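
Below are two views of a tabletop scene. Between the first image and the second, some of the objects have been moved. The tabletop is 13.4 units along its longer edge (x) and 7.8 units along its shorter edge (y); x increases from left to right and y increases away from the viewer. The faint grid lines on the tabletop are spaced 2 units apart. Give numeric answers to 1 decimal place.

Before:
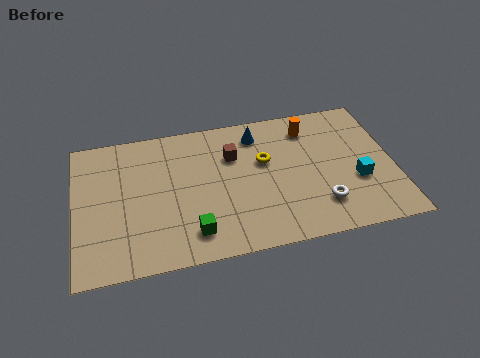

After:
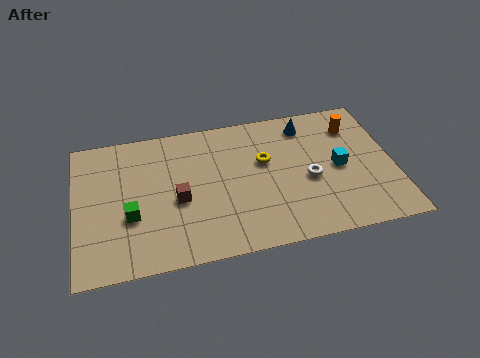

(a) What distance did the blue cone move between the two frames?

2.1

The blue cone was near (7.8, 6.4) before and (9.9, 6.5) after, so it travelled √(2.1² + 0.1²) ≈ 2.1 units.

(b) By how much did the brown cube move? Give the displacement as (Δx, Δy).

(-2.4, -2.0)

From the two frames, the brown cube sits at roughly (6.7, 5.4) before and (4.3, 3.4) after.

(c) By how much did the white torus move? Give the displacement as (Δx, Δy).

(-0.4, 1.5)

The white torus was at about (10.2, 1.9) and moved to about (9.8, 3.4).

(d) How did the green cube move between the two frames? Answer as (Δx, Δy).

(-2.5, 1.4)

The green cube started near (4.8, 1.5) and ended near (2.3, 2.9).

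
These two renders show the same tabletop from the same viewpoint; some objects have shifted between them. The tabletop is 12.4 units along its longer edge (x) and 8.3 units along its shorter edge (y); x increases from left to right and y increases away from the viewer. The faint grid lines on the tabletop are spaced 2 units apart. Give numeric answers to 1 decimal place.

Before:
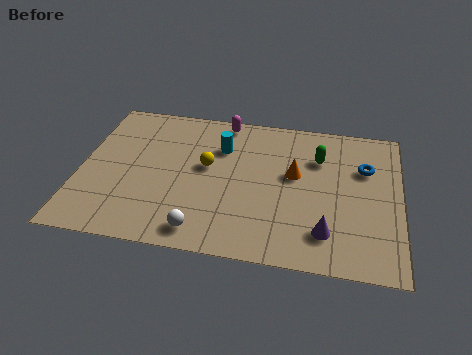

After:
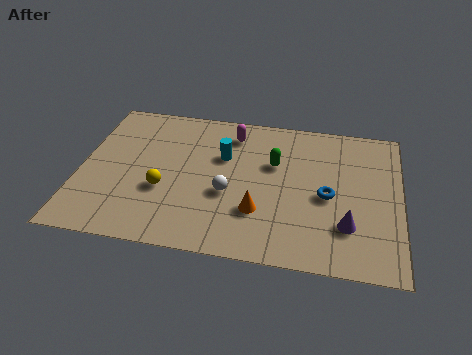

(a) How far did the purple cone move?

0.9

From (9.6, 1.8) to (10.4, 2.3), the purple cone covered √(0.8² + 0.5²) ≈ 0.9 units.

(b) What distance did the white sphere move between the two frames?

2.4

The white sphere was near (4.9, 1.1) before and (5.8, 3.3) after, so it travelled √(0.9² + 2.2²) ≈ 2.4 units.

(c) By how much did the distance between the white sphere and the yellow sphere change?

-1.1

They were about 3.6 units apart before and 2.5 after — 1.1 units closer together.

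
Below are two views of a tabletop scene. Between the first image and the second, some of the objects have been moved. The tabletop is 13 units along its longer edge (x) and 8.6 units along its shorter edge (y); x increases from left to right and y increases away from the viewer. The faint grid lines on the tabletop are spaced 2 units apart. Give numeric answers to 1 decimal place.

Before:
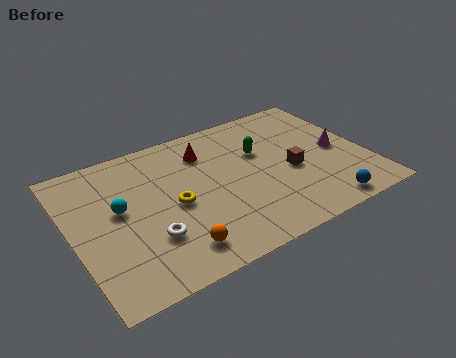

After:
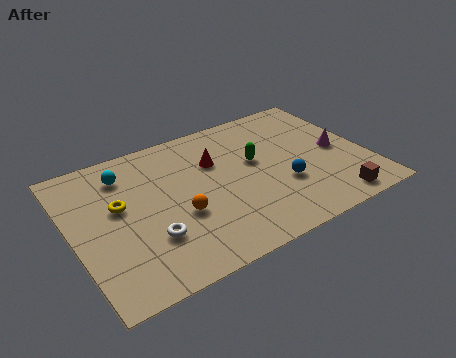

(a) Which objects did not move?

the white torus and the magenta cone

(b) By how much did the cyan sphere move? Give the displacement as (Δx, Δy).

(0.5, 2.0)

From the two frames, the cyan sphere sits at roughly (2.1, 4.8) before and (2.6, 6.8) after.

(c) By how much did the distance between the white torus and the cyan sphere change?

+1.8

The distance was about 2.4 in the first image and 4.2 in the second, so they moved 1.8 units further apart.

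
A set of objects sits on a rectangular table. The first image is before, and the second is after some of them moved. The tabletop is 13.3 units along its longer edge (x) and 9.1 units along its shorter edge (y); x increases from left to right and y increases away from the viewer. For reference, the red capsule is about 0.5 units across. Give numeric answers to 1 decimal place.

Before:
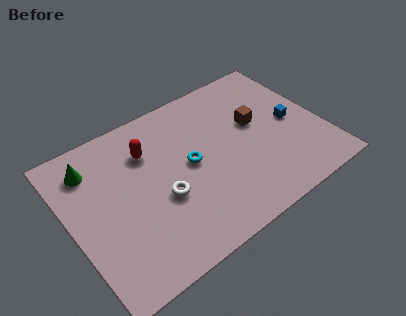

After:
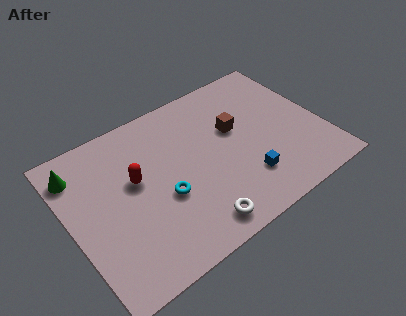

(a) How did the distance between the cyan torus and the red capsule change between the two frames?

-0.6

They were about 2.7 units apart before and 2.1 after — 0.6 units closer together.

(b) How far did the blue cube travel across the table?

3.7

The blue cube moved from about (11.8, 4.4) to (8.8, 2.3), a distance of √(3.0² + 2.1²) ≈ 3.7.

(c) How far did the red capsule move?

1.6

From (4.4, 6.6) to (3.5, 5.3), the red capsule covered √(0.9² + 1.3²) ≈ 1.6 units.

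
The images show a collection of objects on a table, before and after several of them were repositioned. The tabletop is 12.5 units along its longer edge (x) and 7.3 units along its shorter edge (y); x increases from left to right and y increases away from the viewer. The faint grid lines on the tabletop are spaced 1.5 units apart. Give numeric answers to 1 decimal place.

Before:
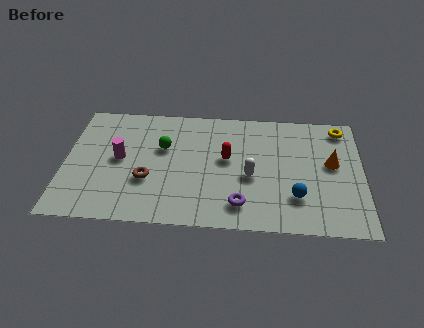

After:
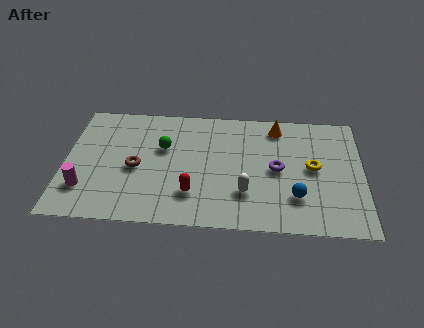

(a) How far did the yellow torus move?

2.8

From (11.6, 6.3) to (10.4, 3.8), the yellow torus covered √(1.2² + 2.5²) ≈ 2.8 units.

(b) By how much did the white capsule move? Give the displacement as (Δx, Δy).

(-0.2, -1.0)

The white capsule was at about (7.8, 3.1) and moved to about (7.6, 2.1).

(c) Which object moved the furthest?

the orange cone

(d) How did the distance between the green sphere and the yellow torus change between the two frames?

-1.3

The distance was about 7.7 in the first image and 6.4 in the second, so they moved 1.3 units closer together.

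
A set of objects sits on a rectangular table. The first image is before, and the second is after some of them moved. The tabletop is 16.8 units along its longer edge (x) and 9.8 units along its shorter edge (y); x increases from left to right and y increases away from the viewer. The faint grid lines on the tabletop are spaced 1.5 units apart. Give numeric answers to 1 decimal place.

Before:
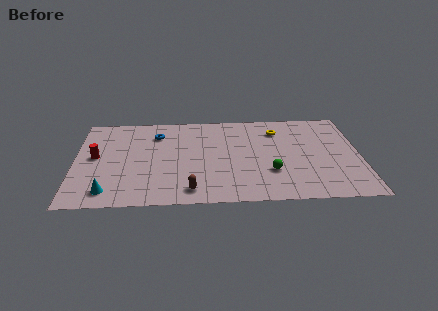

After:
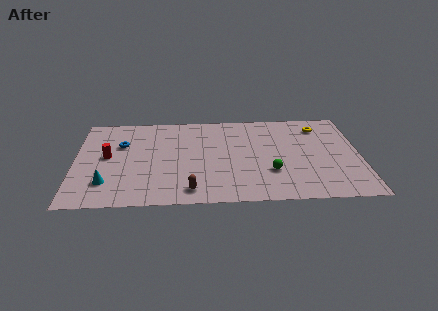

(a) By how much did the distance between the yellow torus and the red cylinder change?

+1.8

The distance was about 11.1 in the first image and 12.9 in the second, so they moved 1.8 units further apart.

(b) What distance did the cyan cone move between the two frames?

0.9

The cyan cone was near (2.0, 1.5) before and (1.9, 2.4) after, so it travelled √(0.1² + 0.9²) ≈ 0.9 units.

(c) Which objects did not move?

the green sphere and the brown capsule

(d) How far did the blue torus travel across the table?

2.3

From (4.8, 7.5) to (2.7, 6.5), the blue torus covered √(2.1² + 1.0²) ≈ 2.3 units.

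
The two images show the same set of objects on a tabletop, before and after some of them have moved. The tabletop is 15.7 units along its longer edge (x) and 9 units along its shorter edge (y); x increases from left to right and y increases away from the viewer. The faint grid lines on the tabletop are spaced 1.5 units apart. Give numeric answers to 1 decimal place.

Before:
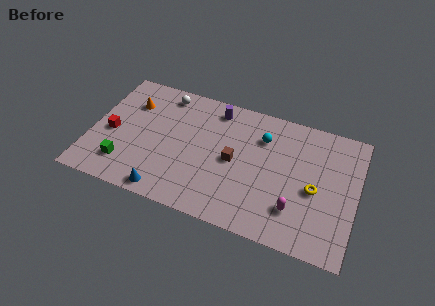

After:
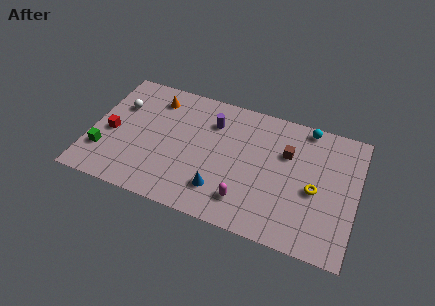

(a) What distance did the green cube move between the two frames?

1.4

From (2.2, 2.0) to (0.9, 2.5), the green cube covered √(1.3² + 0.5²) ≈ 1.4 units.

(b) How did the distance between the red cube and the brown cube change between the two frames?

+3.2

They were about 7.3 units apart before and 10.5 after — 3.2 units further apart.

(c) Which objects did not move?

the yellow torus and the red cube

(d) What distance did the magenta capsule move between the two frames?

2.9

The magenta capsule was near (12.3, 2.3) before and (9.4, 1.9) after, so it travelled √(2.9² + 0.4²) ≈ 2.9 units.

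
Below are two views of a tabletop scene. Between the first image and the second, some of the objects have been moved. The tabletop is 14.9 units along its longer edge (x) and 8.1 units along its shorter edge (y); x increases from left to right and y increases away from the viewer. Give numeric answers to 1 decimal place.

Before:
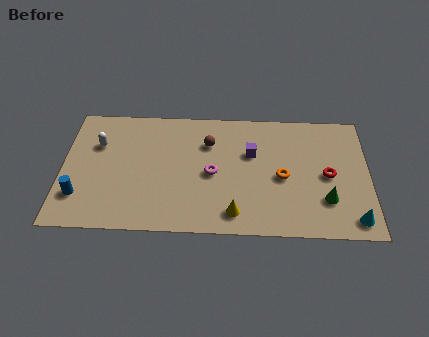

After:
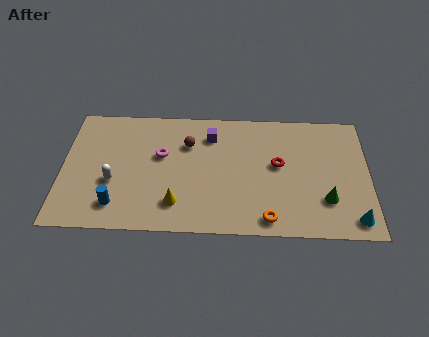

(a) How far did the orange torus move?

2.8

From (10.7, 3.7) to (10.0, 1.0), the orange torus covered √(0.7² + 2.7²) ≈ 2.8 units.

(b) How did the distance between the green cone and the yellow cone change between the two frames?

+2.7

The distance was about 4.5 in the first image and 7.2 in the second, so they moved 2.7 units further apart.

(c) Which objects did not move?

the green cone and the cyan cone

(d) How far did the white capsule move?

2.5

The white capsule was near (1.7, 5.5) before and (2.5, 3.1) after, so it travelled √(0.8² + 2.4²) ≈ 2.5 units.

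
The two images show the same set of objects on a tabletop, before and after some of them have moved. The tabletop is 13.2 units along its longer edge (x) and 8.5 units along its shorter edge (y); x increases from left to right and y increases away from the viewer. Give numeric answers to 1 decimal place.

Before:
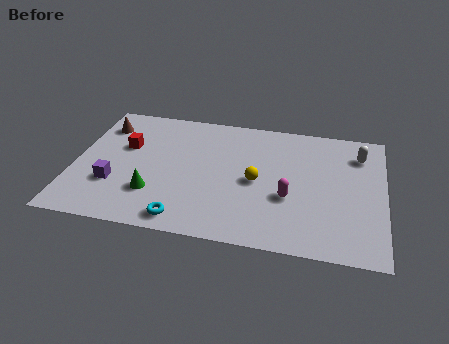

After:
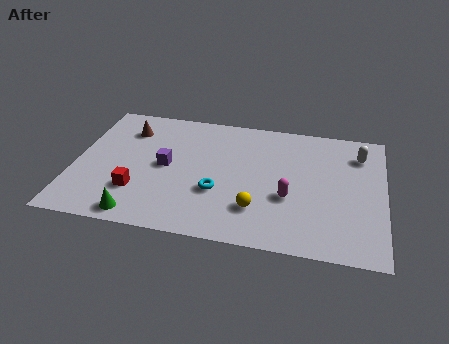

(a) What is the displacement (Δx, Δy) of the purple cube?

(2.1, 1.6)

From the two frames, the purple cube sits at roughly (1.8, 2.7) before and (3.9, 4.3) after.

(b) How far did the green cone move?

1.6

The green cone moved from about (3.5, 2.4) to (3.0, 0.9), a distance of √(0.5² + 1.5²) ≈ 1.6.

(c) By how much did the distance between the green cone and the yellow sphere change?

+0.5

They were about 4.6 units apart before and 5.1 after — 0.5 units further apart.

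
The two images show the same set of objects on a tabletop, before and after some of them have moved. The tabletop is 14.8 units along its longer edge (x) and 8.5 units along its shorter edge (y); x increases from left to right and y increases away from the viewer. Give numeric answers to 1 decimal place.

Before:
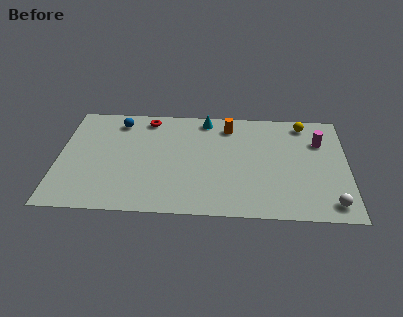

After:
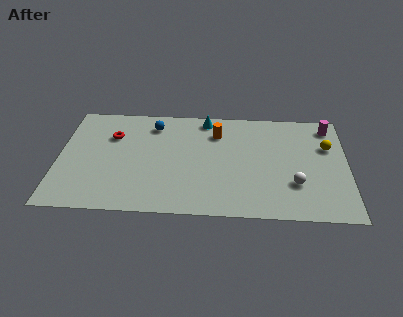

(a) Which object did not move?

the cyan cone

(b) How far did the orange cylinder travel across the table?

0.8

From (8.7, 7.0) to (8.1, 6.4), the orange cylinder covered √(0.6² + 0.6²) ≈ 0.8 units.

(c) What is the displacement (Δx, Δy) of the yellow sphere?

(1.2, -1.8)

The yellow sphere started near (12.6, 7.4) and ended near (13.8, 5.6).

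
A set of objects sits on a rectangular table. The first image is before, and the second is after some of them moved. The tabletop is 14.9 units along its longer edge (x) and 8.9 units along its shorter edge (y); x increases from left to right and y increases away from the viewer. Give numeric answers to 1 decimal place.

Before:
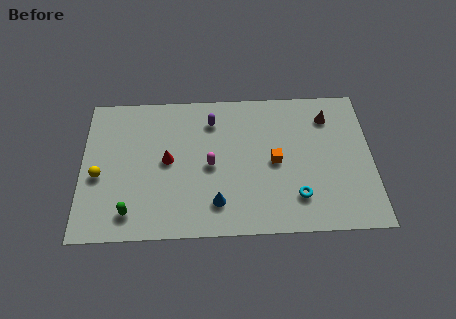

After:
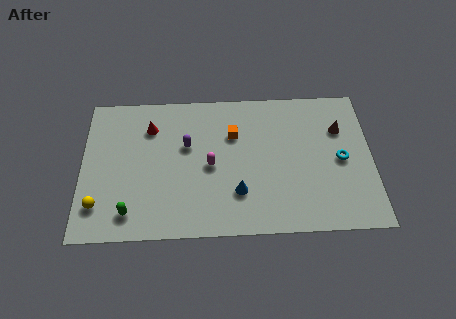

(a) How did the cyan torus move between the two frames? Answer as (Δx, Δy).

(2.3, 2.2)

From the two frames, the cyan torus sits at roughly (11.0, 2.1) before and (13.3, 4.3) after.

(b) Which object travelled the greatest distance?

the cyan torus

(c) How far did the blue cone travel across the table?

1.3

The blue cone moved from about (6.9, 1.9) to (8.0, 2.5), a distance of √(1.1² + 0.6²) ≈ 1.3.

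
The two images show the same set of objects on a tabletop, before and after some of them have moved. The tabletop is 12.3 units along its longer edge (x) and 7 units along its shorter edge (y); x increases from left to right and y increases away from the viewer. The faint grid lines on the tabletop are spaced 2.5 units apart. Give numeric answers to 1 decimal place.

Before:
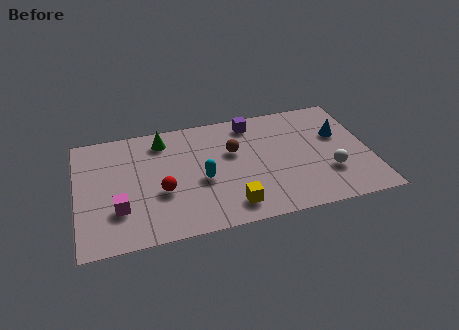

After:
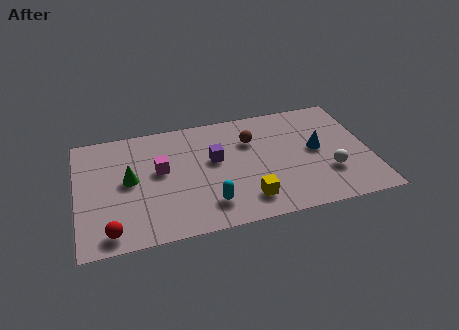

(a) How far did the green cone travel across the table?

2.6

The green cone moved from about (3.7, 5.8) to (2.2, 3.7), a distance of √(1.5² + 2.1²) ≈ 2.6.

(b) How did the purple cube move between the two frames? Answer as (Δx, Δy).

(-1.7, -1.9)

From the two frames, the purple cube sits at roughly (7.5, 6.0) before and (5.8, 4.1) after.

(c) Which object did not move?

the white sphere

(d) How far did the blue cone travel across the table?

1.2

From (11.1, 4.4) to (10.1, 3.7), the blue cone covered √(1.0² + 0.7²) ≈ 1.2 units.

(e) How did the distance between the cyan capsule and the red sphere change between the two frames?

+2.4

The distance was about 1.7 in the first image and 4.1 in the second, so they moved 2.4 units further apart.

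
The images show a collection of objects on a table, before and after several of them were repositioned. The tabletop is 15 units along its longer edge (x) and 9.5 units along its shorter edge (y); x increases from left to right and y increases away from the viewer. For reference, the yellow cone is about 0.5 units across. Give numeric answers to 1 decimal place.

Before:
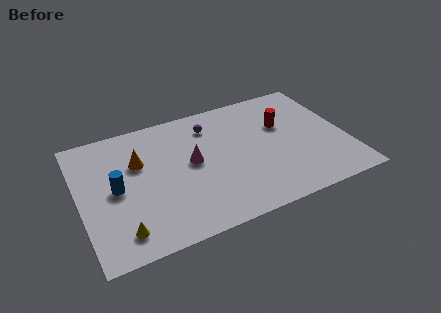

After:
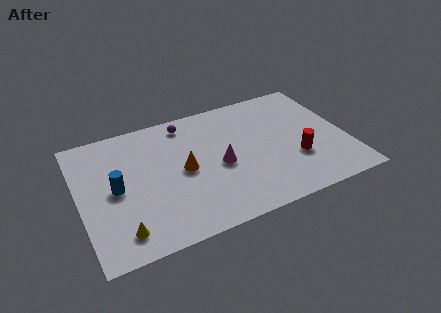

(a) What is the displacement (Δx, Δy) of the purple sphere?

(-1.3, 0.7)

The purple sphere started near (7.6, 7.5) and ended near (6.3, 8.2).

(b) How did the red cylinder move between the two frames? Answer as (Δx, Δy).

(0.4, -2.9)

From the two frames, the red cylinder sits at roughly (11.6, 6.1) before and (12.0, 3.2) after.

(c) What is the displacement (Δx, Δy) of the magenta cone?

(1.5, -0.8)

The magenta cone started near (6.3, 5.1) and ended near (7.8, 4.3).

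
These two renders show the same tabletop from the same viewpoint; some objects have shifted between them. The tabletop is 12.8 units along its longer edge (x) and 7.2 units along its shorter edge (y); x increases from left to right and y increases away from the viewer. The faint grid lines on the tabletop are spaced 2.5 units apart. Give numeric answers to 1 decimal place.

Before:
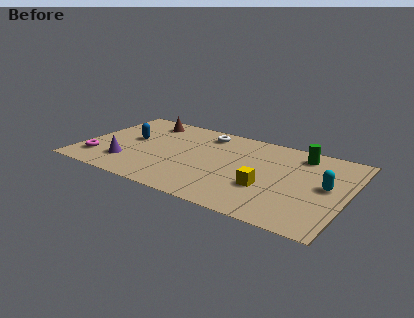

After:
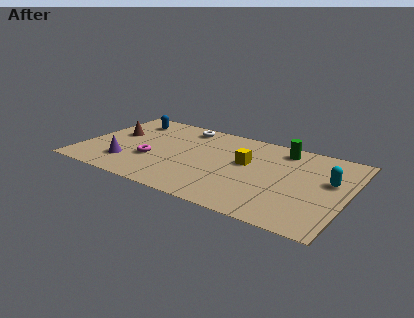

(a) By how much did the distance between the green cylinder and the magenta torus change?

-3.4

The distance was about 10.3 in the first image and 6.9 in the second, so they moved 3.4 units closer together.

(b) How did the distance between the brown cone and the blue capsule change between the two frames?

-0.4

They were about 2.0 units apart before and 1.6 after — 0.4 units closer together.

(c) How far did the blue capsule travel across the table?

1.8

The blue capsule was near (2.2, 4.0) before and (1.8, 5.8) after, so it travelled √(0.4² + 1.8²) ≈ 1.8 units.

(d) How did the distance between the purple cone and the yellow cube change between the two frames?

-0.7

Before: roughly 6.7 units apart; after: 6.0. That's 0.7 units closer together.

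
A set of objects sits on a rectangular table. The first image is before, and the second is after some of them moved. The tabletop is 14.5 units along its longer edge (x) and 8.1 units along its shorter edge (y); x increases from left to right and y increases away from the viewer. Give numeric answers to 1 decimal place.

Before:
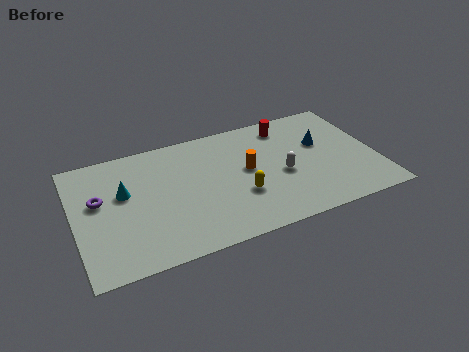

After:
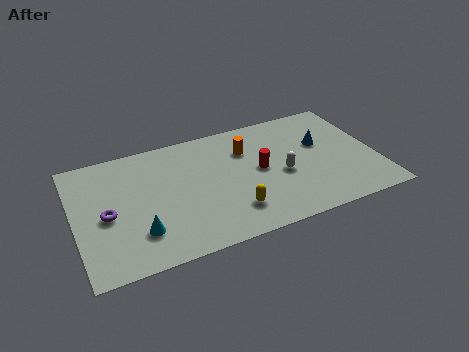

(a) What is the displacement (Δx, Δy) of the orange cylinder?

(0.1, 1.4)

From the two frames, the orange cylinder sits at roughly (8.3, 4.4) before and (8.4, 5.8) after.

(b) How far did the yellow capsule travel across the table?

1.0

The yellow capsule moved from about (7.8, 2.8) to (7.3, 1.9), a distance of √(0.5² + 0.9²) ≈ 1.0.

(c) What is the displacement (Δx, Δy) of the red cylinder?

(-1.6, -2.6)

The red cylinder was at about (10.5, 6.8) and moved to about (8.9, 4.2).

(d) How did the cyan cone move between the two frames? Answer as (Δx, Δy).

(0.5, -2.8)

From the two frames, the cyan cone sits at roughly (2.4, 4.9) before and (2.9, 2.1) after.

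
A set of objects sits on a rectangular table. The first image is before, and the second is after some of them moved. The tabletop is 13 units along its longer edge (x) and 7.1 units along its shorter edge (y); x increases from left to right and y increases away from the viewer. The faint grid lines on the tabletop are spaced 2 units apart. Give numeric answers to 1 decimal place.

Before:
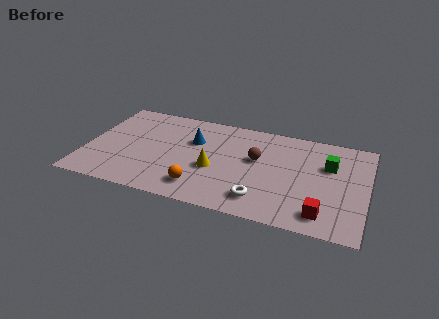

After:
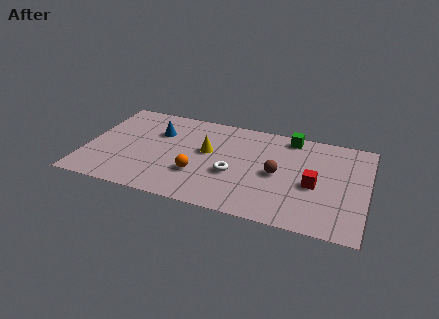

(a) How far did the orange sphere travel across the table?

0.9

From (5.5, 1.4) to (5.3, 2.3), the orange sphere covered √(0.2² + 0.9²) ≈ 0.9 units.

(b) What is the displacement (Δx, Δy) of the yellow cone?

(-0.4, 1.2)

The yellow cone started near (6.0, 2.9) and ended near (5.6, 4.1).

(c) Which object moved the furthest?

the green cube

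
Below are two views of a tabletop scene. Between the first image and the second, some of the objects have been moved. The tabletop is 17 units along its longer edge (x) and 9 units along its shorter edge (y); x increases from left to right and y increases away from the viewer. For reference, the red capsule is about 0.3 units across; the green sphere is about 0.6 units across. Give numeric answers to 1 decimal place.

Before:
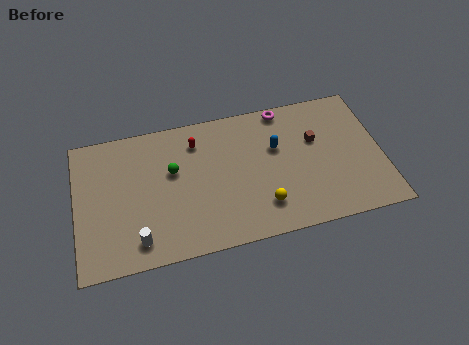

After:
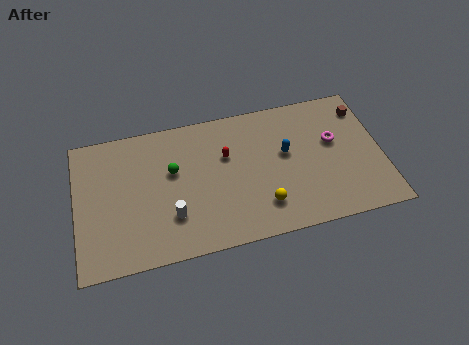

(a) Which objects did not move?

the green sphere and the yellow sphere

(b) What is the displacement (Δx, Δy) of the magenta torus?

(2.6, -2.8)

The magenta torus started near (11.8, 8.2) and ended near (14.4, 5.4).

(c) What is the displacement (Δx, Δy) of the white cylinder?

(1.9, 1.1)

The white cylinder started near (3.3, 1.5) and ended near (5.2, 2.6).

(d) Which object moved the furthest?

the magenta torus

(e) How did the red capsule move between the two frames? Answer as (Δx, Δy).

(1.6, -1.3)

The red capsule started near (6.8, 7.1) and ended near (8.4, 5.8).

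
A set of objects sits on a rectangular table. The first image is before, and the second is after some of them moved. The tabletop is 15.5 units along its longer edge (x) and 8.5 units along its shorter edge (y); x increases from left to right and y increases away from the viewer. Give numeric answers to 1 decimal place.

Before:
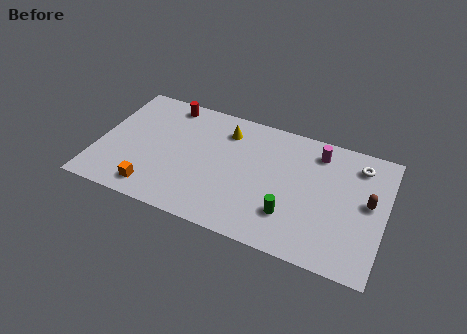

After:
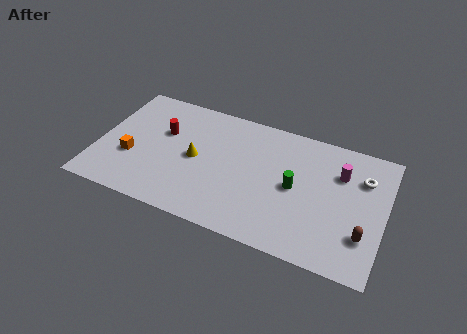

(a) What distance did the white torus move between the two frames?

0.9

The white torus moved from about (13.9, 6.9) to (14.2, 6.1), a distance of √(0.3² + 0.8²) ≈ 0.9.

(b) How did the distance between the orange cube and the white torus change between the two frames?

+0.7

The distance was about 12.0 in the first image and 12.7 in the second, so they moved 0.7 units further apart.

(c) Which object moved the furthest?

the yellow cone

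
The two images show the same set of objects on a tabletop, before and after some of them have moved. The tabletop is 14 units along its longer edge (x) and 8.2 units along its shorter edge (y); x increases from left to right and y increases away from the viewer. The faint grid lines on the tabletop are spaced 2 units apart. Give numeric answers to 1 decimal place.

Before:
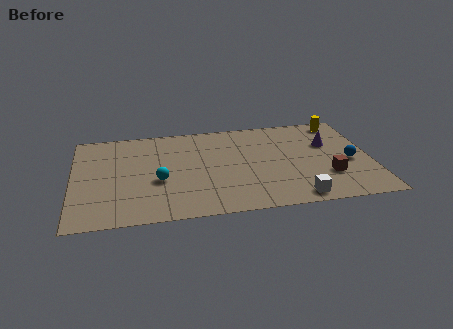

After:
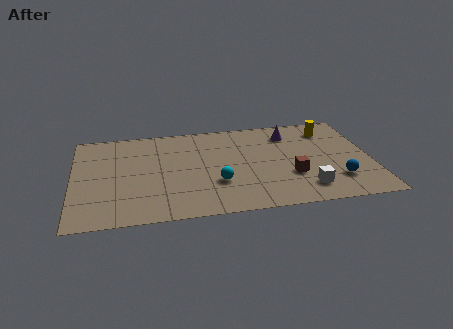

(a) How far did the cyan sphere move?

2.8

From (4.0, 3.3) to (6.7, 2.7), the cyan sphere covered √(2.7² + 0.6²) ≈ 2.8 units.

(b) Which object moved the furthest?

the cyan sphere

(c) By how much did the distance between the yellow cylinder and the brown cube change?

-0.5

Before: roughly 4.8 units apart; after: 4.3. That's 0.5 units closer together.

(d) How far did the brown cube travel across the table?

1.7

From (11.9, 2.5) to (10.2, 2.8), the brown cube covered √(1.7² + 0.3²) ≈ 1.7 units.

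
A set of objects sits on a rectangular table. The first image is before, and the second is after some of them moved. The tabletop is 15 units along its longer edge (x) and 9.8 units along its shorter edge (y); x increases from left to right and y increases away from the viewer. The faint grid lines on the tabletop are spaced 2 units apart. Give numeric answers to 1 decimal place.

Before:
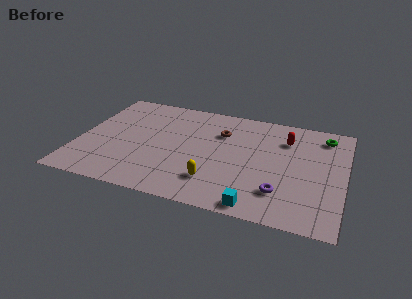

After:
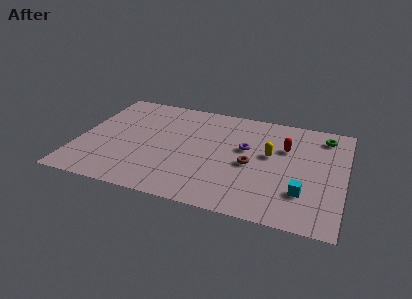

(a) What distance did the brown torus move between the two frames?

3.1

From (7.9, 6.9) to (9.8, 4.4), the brown torus covered √(1.9² + 2.5²) ≈ 3.1 units.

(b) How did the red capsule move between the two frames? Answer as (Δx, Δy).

(0.0, -0.8)

From the two frames, the red capsule sits at roughly (11.6, 7.3) before and (11.6, 6.5) after.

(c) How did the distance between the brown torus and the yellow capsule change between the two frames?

-3.0

Before: roughly 4.6 units apart; after: 1.6. That's 3.0 units closer together.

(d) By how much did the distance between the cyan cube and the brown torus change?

-3.1

Before: roughly 6.5 units apart; after: 3.4. That's 3.1 units closer together.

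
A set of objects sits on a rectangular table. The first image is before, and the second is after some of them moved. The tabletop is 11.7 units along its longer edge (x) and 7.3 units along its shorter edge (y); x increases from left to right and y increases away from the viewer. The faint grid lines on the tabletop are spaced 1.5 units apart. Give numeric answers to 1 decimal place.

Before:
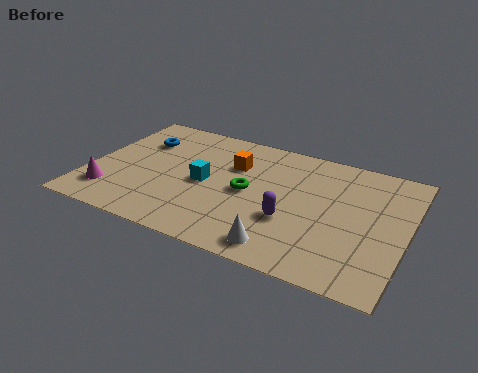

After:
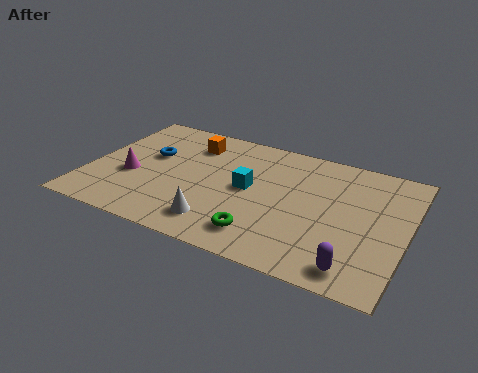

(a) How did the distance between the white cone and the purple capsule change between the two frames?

+3.4

They were about 1.6 units apart before and 5.0 after — 3.4 units further apart.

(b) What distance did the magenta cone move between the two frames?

1.4

The magenta cone was near (1.0, 1.6) before and (1.6, 2.9) after, so it travelled √(0.6² + 1.3²) ≈ 1.4 units.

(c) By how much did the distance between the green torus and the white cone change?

-1.5

Before: roughly 3.1 units apart; after: 1.6. That's 1.5 units closer together.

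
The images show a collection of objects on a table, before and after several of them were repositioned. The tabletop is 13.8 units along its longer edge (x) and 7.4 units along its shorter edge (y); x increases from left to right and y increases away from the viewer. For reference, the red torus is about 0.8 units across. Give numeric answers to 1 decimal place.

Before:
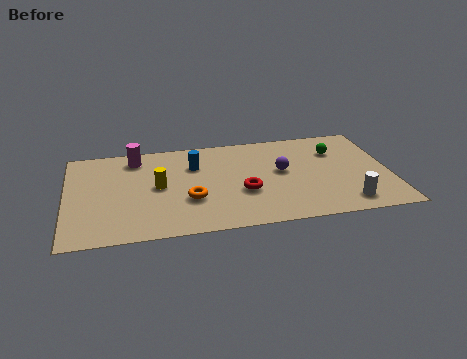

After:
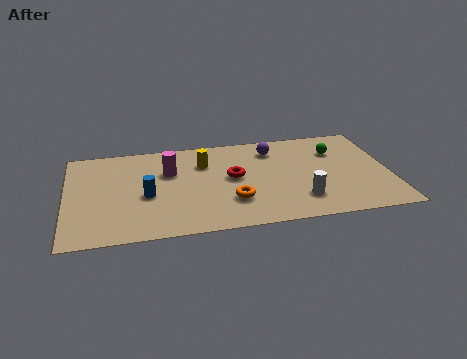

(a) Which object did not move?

the green sphere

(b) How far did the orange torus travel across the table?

1.8

From (5.2, 2.6) to (7.0, 2.2), the orange torus covered √(1.8² + 0.4²) ≈ 1.8 units.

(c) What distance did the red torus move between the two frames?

1.3

The red torus moved from about (7.5, 2.8) to (7.1, 4.0), a distance of √(0.4² + 1.2²) ≈ 1.3.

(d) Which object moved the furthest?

the blue cylinder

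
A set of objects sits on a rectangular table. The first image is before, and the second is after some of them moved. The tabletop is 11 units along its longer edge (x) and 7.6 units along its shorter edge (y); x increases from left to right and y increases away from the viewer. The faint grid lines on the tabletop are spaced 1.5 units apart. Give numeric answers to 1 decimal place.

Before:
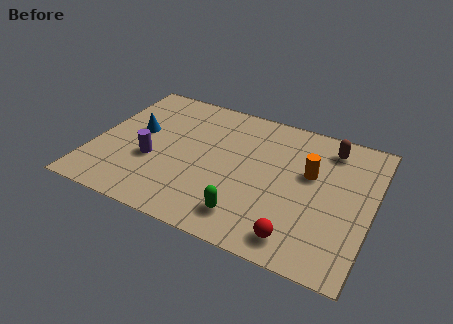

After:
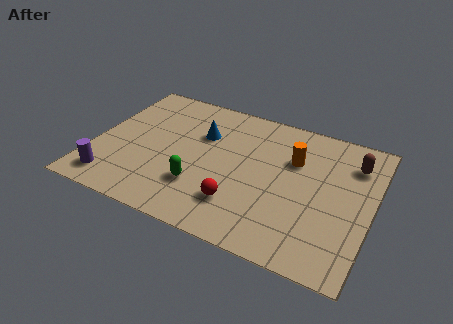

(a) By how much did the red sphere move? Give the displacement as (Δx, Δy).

(-2.4, 0.8)

The red sphere started near (8.4, 1.1) and ended near (6.0, 1.9).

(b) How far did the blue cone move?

2.6

The blue cone moved from about (1.6, 4.3) to (4.1, 5.1), a distance of √(2.5² + 0.8²) ≈ 2.6.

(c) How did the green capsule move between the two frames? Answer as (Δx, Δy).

(-2.0, 0.8)

The green capsule was at about (6.4, 1.4) and moved to about (4.4, 2.2).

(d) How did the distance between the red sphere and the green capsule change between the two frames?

-0.4

The distance was about 2.0 in the first image and 1.6 in the second, so they moved 0.4 units closer together.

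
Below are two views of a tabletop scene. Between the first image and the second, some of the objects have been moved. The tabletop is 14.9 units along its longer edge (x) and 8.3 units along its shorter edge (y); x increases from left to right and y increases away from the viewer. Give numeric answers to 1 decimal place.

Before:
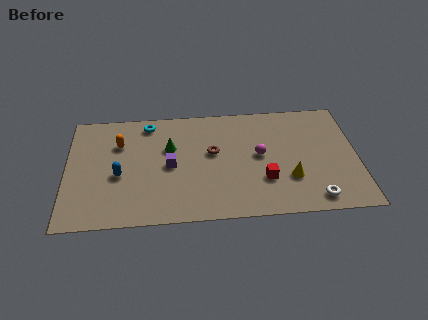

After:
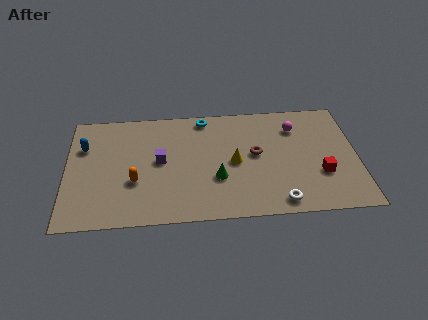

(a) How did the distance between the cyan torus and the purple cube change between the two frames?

+0.4

They were about 3.4 units apart before and 3.8 after — 0.4 units further apart.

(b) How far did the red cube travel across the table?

2.9

The red cube moved from about (10.1, 2.6) to (13.0, 2.8), a distance of √(2.9² + 0.2²) ≈ 2.9.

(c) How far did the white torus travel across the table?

1.8

From (12.6, 1.1) to (10.8, 1.0), the white torus covered √(1.8² + 0.1²) ≈ 1.8 units.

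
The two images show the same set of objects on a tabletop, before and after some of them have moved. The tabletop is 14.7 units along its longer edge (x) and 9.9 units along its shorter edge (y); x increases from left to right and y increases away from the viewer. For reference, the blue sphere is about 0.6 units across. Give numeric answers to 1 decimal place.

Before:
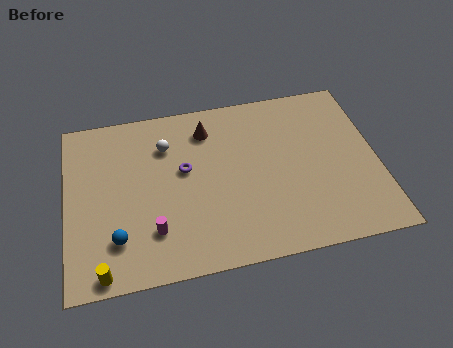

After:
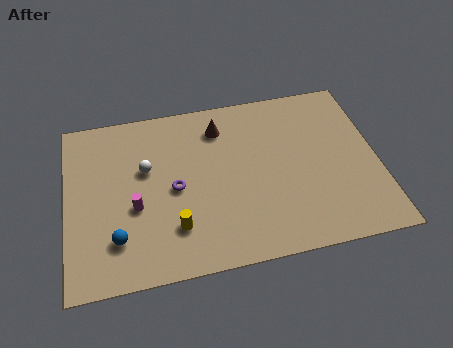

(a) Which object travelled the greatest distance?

the yellow cylinder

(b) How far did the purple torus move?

1.1

From (5.6, 5.7) to (5.1, 4.7), the purple torus covered √(0.5² + 1.0²) ≈ 1.1 units.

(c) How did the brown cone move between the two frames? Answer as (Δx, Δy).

(0.6, 0.0)

The brown cone started near (6.8, 7.9) and ended near (7.4, 7.9).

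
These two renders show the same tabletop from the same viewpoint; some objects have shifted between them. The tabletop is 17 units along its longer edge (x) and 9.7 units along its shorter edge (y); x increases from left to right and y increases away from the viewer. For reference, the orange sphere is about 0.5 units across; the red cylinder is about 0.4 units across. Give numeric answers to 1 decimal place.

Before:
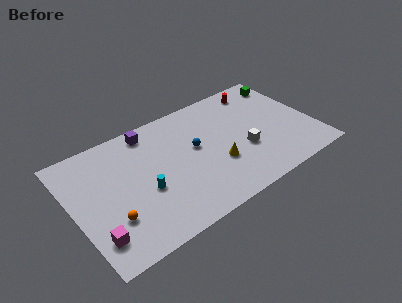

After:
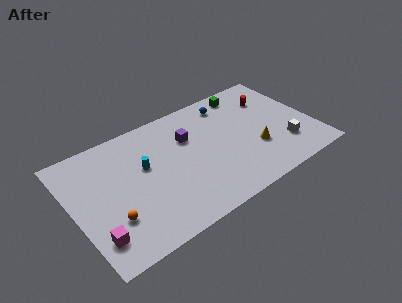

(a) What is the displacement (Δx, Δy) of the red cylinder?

(0.7, -1.2)

The red cylinder started near (13.9, 8.3) and ended near (14.6, 7.1).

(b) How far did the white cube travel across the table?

3.0

From (11.9, 3.6) to (14.7, 2.6), the white cube covered √(2.8² + 1.0²) ≈ 3.0 units.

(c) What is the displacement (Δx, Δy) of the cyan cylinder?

(0.3, 1.9)

The cyan cylinder was at about (4.8, 3.9) and moved to about (5.1, 5.8).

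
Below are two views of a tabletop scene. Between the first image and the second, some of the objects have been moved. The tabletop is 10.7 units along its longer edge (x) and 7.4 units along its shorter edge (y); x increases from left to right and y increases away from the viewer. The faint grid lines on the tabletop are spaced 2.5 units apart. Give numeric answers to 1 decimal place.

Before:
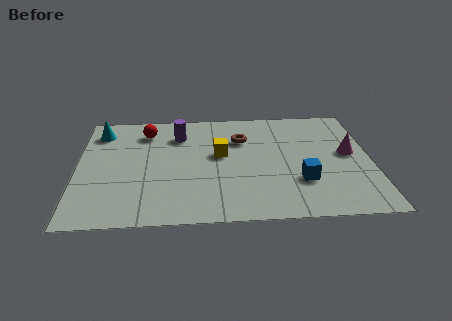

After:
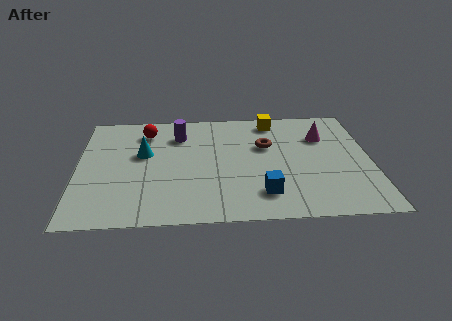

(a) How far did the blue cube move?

1.6

The blue cube moved from about (8.1, 2.3) to (6.7, 1.6), a distance of √(1.4² + 0.7²) ≈ 1.6.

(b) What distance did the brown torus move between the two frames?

1.0

From (6.0, 5.2) to (6.9, 4.7), the brown torus covered √(0.9² + 0.5²) ≈ 1.0 units.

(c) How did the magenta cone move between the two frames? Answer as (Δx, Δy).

(-0.9, 1.2)

From the two frames, the magenta cone sits at roughly (9.9, 4.0) before and (9.0, 5.2) after.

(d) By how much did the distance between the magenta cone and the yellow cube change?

-2.5

Before: roughly 4.7 units apart; after: 2.2. That's 2.5 units closer together.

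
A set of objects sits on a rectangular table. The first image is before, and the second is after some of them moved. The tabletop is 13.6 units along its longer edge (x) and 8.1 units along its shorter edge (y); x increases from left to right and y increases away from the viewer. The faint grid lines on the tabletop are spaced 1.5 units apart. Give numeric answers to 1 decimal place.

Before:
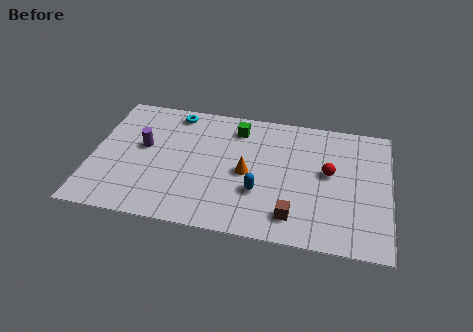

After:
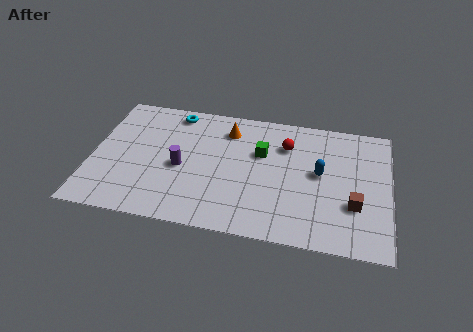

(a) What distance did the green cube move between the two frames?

1.8

The green cube moved from about (6.5, 6.6) to (7.7, 5.2), a distance of √(1.2² + 1.4²) ≈ 1.8.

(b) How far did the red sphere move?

2.4

From (10.8, 4.5) to (8.8, 5.9), the red sphere covered √(2.0² + 1.4²) ≈ 2.4 units.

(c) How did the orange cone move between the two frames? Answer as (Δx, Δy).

(-1.0, 2.6)

From the two frames, the orange cone sits at roughly (7.1, 3.8) before and (6.1, 6.4) after.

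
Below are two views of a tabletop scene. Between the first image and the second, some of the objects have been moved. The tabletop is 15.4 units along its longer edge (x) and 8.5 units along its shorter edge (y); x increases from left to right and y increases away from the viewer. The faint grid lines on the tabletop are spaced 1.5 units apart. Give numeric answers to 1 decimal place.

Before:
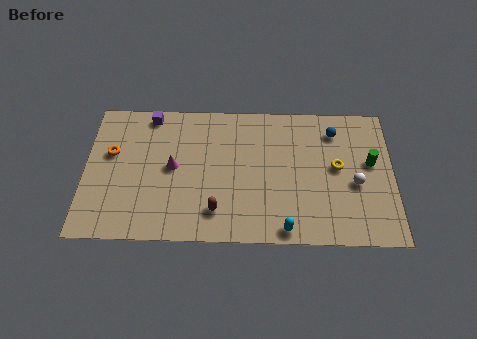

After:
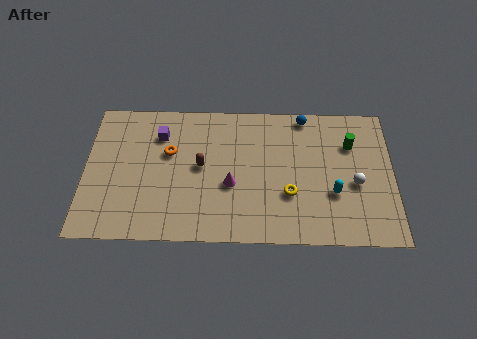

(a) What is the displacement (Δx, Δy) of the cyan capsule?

(2.4, 2.2)

From the two frames, the cyan capsule sits at roughly (10.0, 0.8) before and (12.4, 3.0) after.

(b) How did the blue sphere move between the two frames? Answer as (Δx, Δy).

(-1.5, 0.9)

The blue sphere was at about (12.5, 6.8) and moved to about (11.0, 7.7).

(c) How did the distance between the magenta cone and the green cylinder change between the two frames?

-3.4

The distance was about 9.9 in the first image and 6.5 in the second, so they moved 3.4 units closer together.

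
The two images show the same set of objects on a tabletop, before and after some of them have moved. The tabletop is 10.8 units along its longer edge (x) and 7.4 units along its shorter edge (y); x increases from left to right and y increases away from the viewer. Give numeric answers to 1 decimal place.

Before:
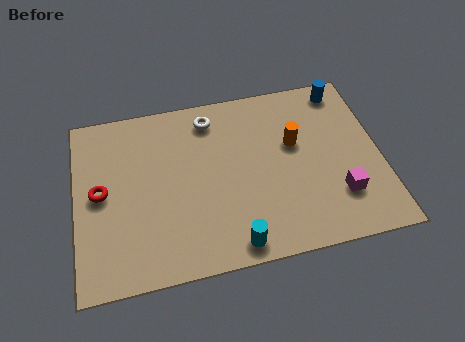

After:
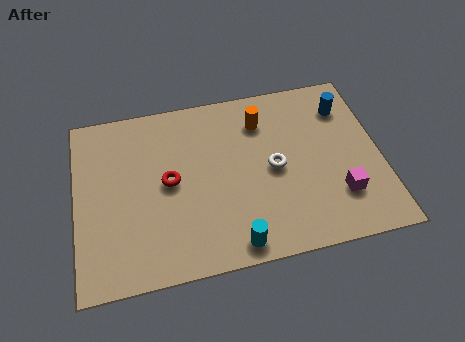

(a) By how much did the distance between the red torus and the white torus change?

-1.0

They were about 4.7 units apart before and 3.7 after — 1.0 units closer together.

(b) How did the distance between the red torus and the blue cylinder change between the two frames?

-2.5

Before: roughly 9.2 units apart; after: 6.7. That's 2.5 units closer together.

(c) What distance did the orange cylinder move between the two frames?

1.6

The orange cylinder moved from about (7.8, 4.5) to (6.7, 5.7), a distance of √(1.1² + 1.2²) ≈ 1.6.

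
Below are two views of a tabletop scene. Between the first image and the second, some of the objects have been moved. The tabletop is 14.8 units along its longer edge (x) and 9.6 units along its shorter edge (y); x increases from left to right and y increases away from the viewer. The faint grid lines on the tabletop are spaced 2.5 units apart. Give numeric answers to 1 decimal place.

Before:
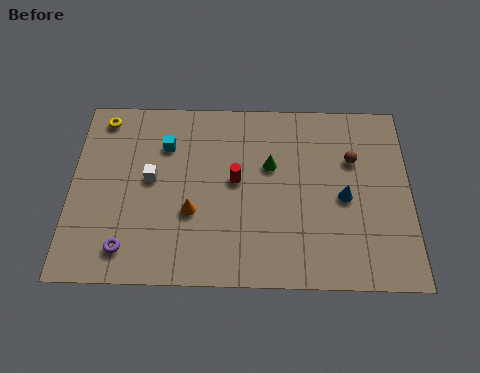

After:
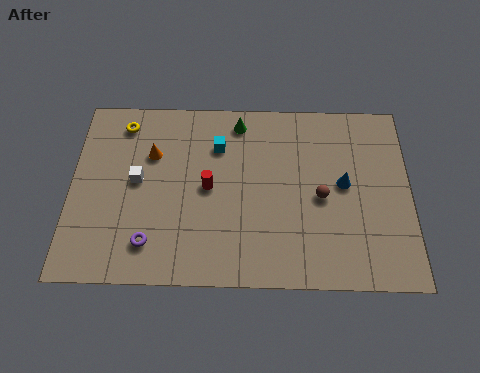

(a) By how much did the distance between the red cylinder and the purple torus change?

-2.1

They were about 5.9 units apart before and 3.8 after — 2.1 units closer together.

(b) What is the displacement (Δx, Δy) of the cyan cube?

(2.3, 0.0)

From the two frames, the cyan cube sits at roughly (4.1, 7.0) before and (6.4, 7.0) after.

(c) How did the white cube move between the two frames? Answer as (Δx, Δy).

(-0.6, -0.1)

From the two frames, the white cube sits at roughly (3.5, 5.2) before and (2.9, 5.1) after.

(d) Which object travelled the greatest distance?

the orange cone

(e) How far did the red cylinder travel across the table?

1.3

From (7.2, 5.2) to (6.0, 4.8), the red cylinder covered √(1.2² + 0.4²) ≈ 1.3 units.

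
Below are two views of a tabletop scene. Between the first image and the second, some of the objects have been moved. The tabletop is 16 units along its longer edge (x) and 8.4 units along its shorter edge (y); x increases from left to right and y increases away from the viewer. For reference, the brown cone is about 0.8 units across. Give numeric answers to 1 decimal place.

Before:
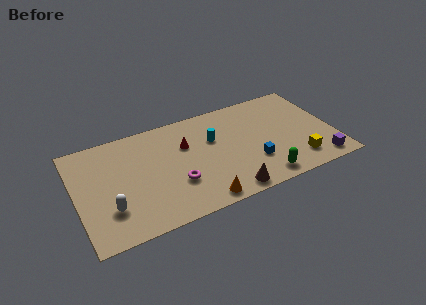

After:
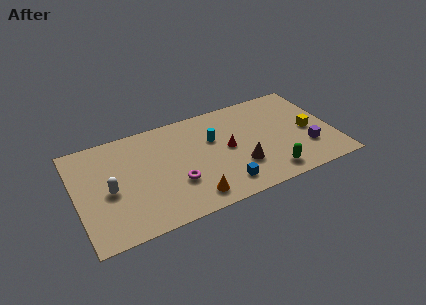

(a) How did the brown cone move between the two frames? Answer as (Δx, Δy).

(1.0, 1.7)

The brown cone started near (9.0, 0.9) and ended near (10.0, 2.6).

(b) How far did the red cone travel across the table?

2.8

The red cone moved from about (6.9, 5.6) to (9.4, 4.3), a distance of √(2.5² + 1.3²) ≈ 2.8.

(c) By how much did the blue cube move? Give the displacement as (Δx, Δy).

(-2.0, -1.1)

From the two frames, the blue cube sits at roughly (10.8, 2.6) before and (8.8, 1.5) after.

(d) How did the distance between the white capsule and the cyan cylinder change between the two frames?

-0.5

Before: roughly 7.3 units apart; after: 6.8. That's 0.5 units closer together.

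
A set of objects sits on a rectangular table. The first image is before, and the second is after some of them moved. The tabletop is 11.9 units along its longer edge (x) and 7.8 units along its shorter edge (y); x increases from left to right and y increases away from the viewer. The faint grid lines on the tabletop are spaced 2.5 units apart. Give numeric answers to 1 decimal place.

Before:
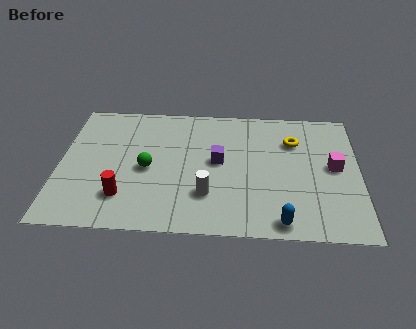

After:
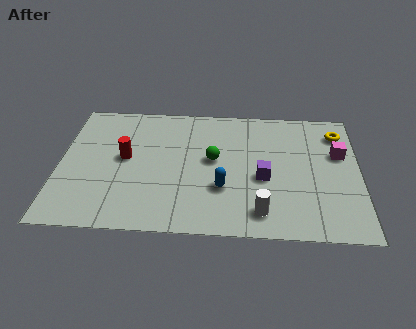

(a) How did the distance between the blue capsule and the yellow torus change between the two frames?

+1.0

The distance was about 4.8 in the first image and 5.8 in the second, so they moved 1.0 units further apart.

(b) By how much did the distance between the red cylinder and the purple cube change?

+1.2

They were about 4.4 units apart before and 5.6 after — 1.2 units further apart.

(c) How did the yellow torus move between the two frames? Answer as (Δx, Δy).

(1.8, 0.6)

The yellow torus started near (9.3, 5.6) and ended near (11.1, 6.2).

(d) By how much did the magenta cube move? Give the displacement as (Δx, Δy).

(0.2, 0.8)

The magenta cube started near (10.9, 4.1) and ended near (11.1, 4.9).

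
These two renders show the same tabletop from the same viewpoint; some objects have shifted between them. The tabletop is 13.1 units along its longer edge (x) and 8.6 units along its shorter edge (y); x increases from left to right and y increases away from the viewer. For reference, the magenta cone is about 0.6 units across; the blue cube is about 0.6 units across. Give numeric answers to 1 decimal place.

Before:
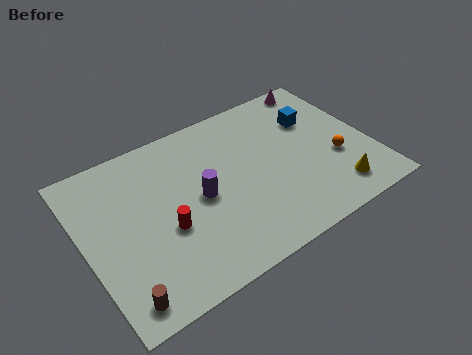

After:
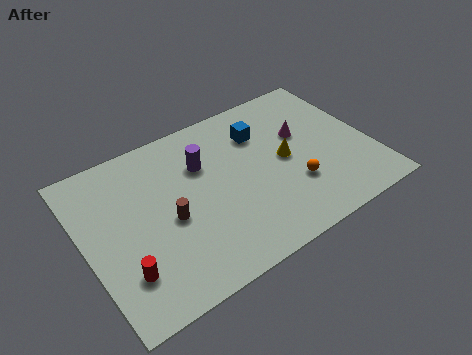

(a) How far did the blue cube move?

2.5

The blue cube was near (10.9, 5.9) before and (8.4, 6.3) after, so it travelled √(2.5² + 0.4²) ≈ 2.5 units.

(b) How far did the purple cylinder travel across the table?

1.7

From (5.2, 4.2) to (5.6, 5.9), the purple cylinder covered √(0.4² + 1.7²) ≈ 1.7 units.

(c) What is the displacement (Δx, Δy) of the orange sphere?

(-2.1, -0.5)

The orange sphere was at about (11.4, 3.2) and moved to about (9.3, 2.7).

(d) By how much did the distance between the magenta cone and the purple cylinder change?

-2.7

Before: roughly 7.3 units apart; after: 4.6. That's 2.7 units closer together.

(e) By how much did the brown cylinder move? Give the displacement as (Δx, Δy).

(2.6, 2.7)

From the two frames, the brown cylinder sits at roughly (1.1, 1.1) before and (3.7, 3.8) after.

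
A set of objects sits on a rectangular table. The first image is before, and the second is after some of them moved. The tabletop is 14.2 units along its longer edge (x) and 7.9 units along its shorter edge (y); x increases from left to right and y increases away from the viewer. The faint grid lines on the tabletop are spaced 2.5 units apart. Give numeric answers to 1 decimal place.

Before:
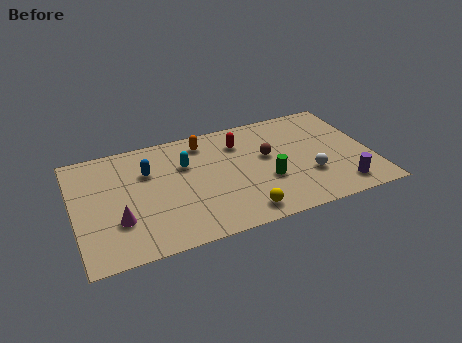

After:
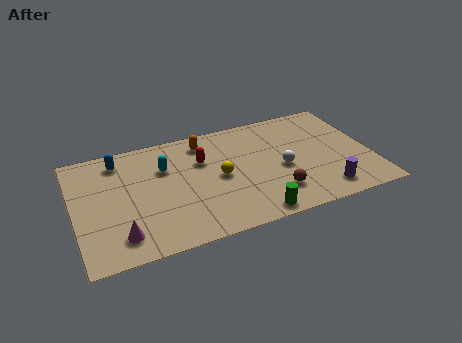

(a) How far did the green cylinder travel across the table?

2.3

The green cylinder was near (9.1, 2.9) before and (8.2, 0.8) after, so it travelled √(0.9² + 2.1²) ≈ 2.3 units.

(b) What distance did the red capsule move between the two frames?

2.0

The red capsule moved from about (8.1, 6.0) to (6.2, 5.3), a distance of √(1.9² + 0.7²) ≈ 2.0.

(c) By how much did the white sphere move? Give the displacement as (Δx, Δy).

(-1.2, 0.9)

The white sphere started near (11.1, 2.6) and ended near (9.9, 3.5).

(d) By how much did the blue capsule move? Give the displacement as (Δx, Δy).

(-1.3, 1.2)

The blue capsule was at about (3.6, 5.4) and moved to about (2.3, 6.6).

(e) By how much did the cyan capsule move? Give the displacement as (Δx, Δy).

(-1.0, 0.1)

From the two frames, the cyan capsule sits at roughly (5.4, 5.3) before and (4.4, 5.4) after.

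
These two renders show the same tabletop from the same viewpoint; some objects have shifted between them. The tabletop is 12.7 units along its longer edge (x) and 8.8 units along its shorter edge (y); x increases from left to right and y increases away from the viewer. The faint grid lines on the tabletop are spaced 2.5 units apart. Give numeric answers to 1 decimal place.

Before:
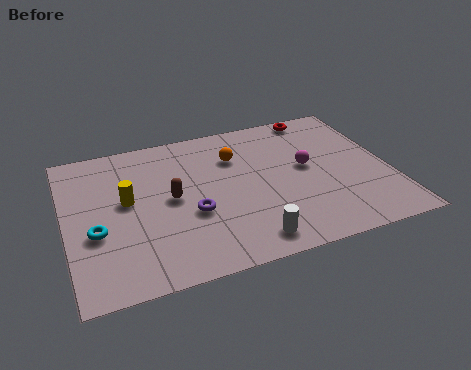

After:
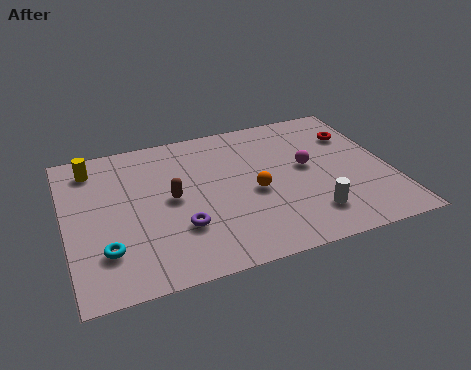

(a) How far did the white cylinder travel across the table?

2.6

The white cylinder was near (6.8, 1.2) before and (9.3, 1.9) after, so it travelled √(2.5² + 0.7²) ≈ 2.6 units.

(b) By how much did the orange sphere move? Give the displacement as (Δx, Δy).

(0.5, -2.4)

The orange sphere started near (6.8, 6.3) and ended near (7.3, 3.9).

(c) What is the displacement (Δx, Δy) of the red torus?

(1.3, -1.7)

The red torus started near (10.3, 8.0) and ended near (11.6, 6.3).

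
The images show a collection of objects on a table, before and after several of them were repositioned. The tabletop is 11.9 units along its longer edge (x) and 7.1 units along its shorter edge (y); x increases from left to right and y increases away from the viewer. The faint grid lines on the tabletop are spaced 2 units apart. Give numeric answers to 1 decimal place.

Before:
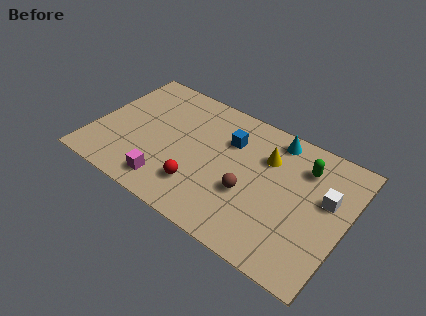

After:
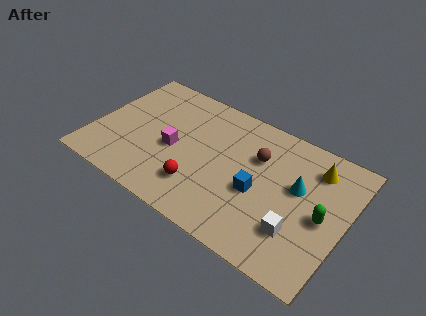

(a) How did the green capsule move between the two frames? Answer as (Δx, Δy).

(1.2, -2.1)

The green capsule was at about (9.7, 5.4) and moved to about (10.9, 3.3).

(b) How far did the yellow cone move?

2.3

From (8.0, 5.0) to (10.2, 5.6), the yellow cone covered √(2.2² + 0.6²) ≈ 2.3 units.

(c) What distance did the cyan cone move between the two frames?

2.4

From (8.2, 6.2) to (9.6, 4.2), the cyan cone covered √(1.4² + 2.0²) ≈ 2.4 units.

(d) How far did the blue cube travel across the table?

2.6

The blue cube moved from about (6.2, 5.0) to (7.9, 3.0), a distance of √(1.7² + 2.0²) ≈ 2.6.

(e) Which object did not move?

the red sphere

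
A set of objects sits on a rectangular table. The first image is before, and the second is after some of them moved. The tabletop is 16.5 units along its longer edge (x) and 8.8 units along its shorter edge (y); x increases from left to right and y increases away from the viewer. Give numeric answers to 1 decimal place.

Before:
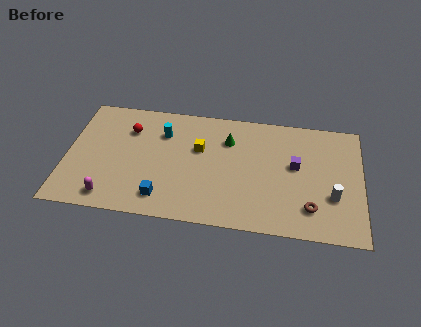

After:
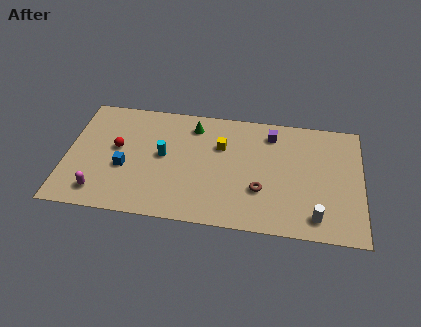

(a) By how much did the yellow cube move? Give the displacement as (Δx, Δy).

(1.2, 0.4)

The yellow cube was at about (7.4, 5.5) and moved to about (8.6, 5.9).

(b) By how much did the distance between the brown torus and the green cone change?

-0.6

Before: roughly 6.4 units apart; after: 5.8. That's 0.6 units closer together.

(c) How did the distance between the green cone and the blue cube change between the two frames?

-0.7

The distance was about 5.9 in the first image and 5.2 in the second, so they moved 0.7 units closer together.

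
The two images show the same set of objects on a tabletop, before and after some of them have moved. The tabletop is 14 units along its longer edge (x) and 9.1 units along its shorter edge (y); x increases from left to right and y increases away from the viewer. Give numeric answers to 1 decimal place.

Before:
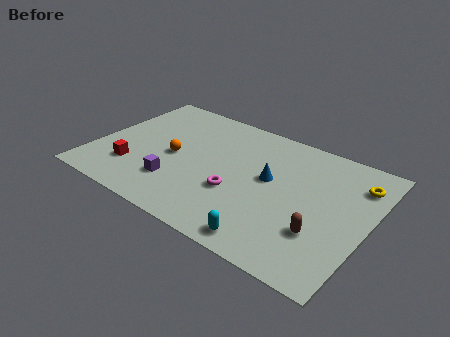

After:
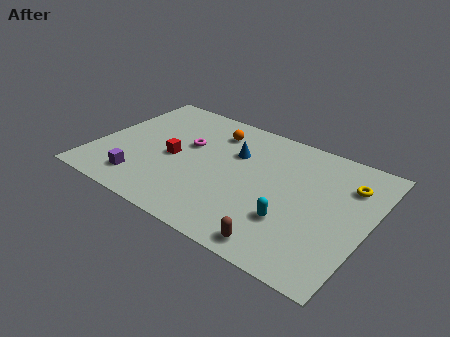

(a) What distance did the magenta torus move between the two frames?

3.7

From (7.5, 3.3) to (4.5, 5.5), the magenta torus covered √(3.0² + 2.2²) ≈ 3.7 units.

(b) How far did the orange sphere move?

3.3

The orange sphere was near (4.0, 4.3) before and (5.6, 7.2) after, so it travelled √(1.6² + 2.9²) ≈ 3.3 units.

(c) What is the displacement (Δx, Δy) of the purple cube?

(-1.7, -0.7)

The purple cube started near (4.5, 2.4) and ended near (2.8, 1.7).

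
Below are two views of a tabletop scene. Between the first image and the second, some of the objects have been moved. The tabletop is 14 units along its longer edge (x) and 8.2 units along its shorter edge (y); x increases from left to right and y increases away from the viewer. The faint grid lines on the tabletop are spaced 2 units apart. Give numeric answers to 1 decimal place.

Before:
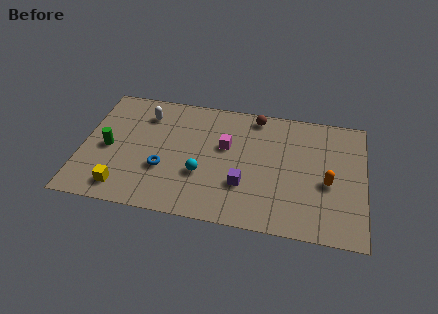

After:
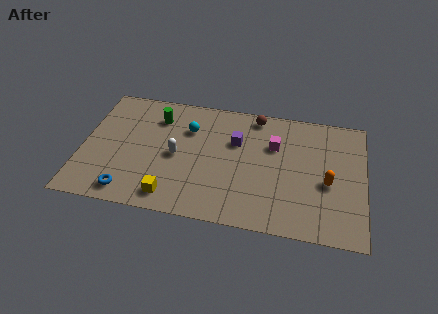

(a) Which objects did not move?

the brown sphere and the orange capsule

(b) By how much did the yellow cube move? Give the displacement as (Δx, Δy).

(2.4, -0.1)

The yellow cube started near (2.2, 1.3) and ended near (4.6, 1.2).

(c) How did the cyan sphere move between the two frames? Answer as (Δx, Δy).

(-0.8, 2.9)

From the two frames, the cyan sphere sits at roughly (6.0, 2.9) before and (5.2, 5.8) after.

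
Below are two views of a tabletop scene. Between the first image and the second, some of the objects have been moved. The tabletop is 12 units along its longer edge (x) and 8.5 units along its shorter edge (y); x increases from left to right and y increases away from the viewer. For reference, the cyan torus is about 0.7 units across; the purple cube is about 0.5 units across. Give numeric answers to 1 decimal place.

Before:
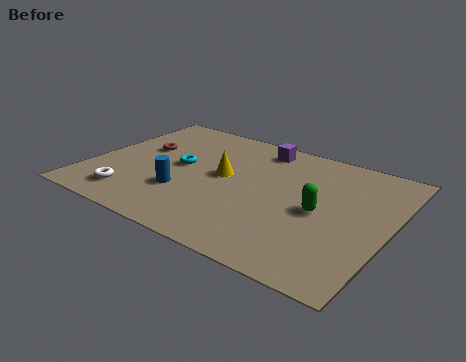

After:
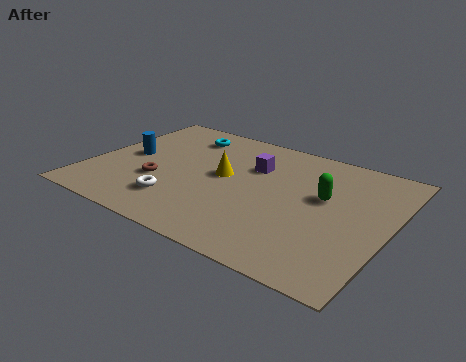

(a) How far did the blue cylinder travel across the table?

3.1

The blue cylinder was near (4.0, 2.7) before and (1.4, 4.3) after, so it travelled √(2.6² + 1.6²) ≈ 3.1 units.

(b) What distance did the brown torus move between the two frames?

2.4

The brown torus was near (1.8, 5.1) before and (2.9, 3.0) after, so it travelled √(1.1² + 2.1²) ≈ 2.4 units.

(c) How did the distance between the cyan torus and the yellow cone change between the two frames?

+1.3

Before: roughly 1.8 units apart; after: 3.1. That's 1.3 units further apart.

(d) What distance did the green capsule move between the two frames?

1.0

The green capsule moved from about (9.3, 4.0) to (9.3, 5.0), a distance of √(0.0² + 1.0²) ≈ 1.0.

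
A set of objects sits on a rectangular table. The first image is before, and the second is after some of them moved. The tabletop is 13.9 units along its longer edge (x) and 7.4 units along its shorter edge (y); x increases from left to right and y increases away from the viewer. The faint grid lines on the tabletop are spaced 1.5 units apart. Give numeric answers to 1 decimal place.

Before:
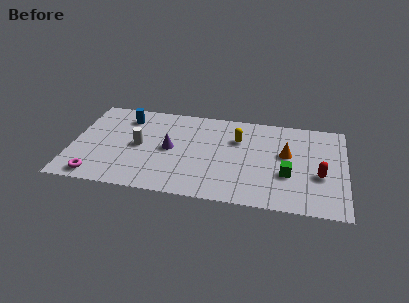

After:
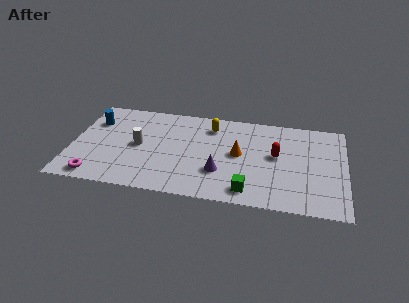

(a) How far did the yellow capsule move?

1.6

The yellow capsule was near (8.4, 5.1) before and (7.0, 5.9) after, so it travelled √(1.4² + 0.8²) ≈ 1.6 units.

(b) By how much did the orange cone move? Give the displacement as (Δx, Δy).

(-2.4, -0.4)

From the two frames, the orange cone sits at roughly (10.9, 4.3) before and (8.5, 3.9) after.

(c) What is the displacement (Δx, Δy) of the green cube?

(-1.9, -1.6)

The green cube was at about (11.0, 2.7) and moved to about (9.1, 1.1).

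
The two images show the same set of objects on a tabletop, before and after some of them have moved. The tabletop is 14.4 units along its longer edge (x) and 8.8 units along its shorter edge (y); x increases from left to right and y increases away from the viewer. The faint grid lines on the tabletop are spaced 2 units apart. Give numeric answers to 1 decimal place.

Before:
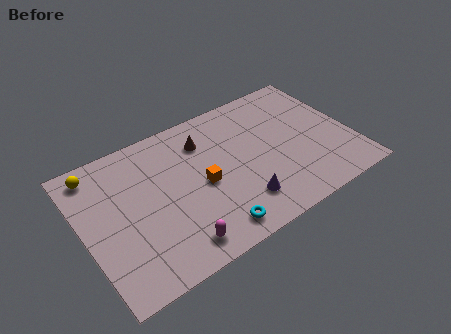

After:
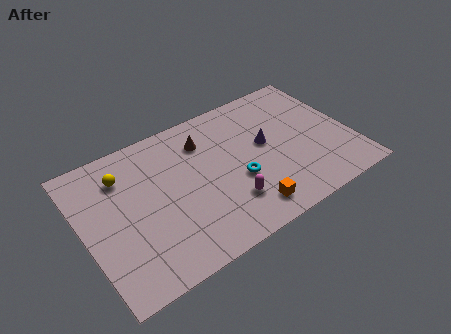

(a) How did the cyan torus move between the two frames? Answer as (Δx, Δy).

(1.8, 2.2)

From the two frames, the cyan torus sits at roughly (6.3, 1.2) before and (8.1, 3.4) after.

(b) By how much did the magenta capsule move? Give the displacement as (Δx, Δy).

(3.0, 1.0)

The magenta capsule was at about (4.4, 1.3) and moved to about (7.4, 2.3).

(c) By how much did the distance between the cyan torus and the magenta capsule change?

-0.6

Before: roughly 1.9 units apart; after: 1.3. That's 0.6 units closer together.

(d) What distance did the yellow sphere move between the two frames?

1.6

From (1.1, 7.6) to (2.4, 6.7), the yellow sphere covered √(1.3² + 0.9²) ≈ 1.6 units.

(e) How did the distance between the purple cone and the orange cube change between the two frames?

+1.2

Before: roughly 2.7 units apart; after: 3.9. That's 1.2 units further apart.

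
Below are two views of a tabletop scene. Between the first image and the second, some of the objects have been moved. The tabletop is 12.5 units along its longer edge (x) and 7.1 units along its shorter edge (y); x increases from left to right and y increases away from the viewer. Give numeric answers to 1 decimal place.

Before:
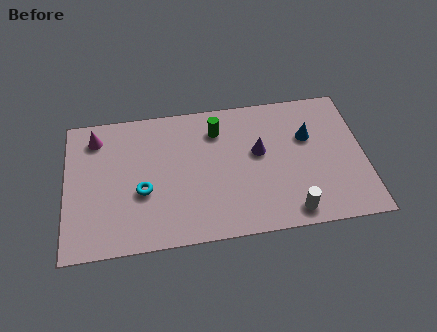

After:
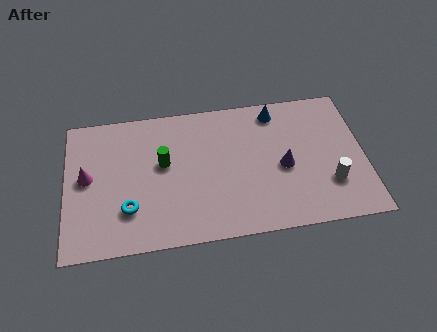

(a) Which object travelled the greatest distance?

the green cylinder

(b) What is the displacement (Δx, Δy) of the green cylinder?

(-2.3, -1.4)

The green cylinder was at about (6.4, 5.5) and moved to about (4.1, 4.1).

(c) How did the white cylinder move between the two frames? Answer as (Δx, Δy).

(1.7, 1.2)

The white cylinder started near (9.3, 0.9) and ended near (11.0, 2.1).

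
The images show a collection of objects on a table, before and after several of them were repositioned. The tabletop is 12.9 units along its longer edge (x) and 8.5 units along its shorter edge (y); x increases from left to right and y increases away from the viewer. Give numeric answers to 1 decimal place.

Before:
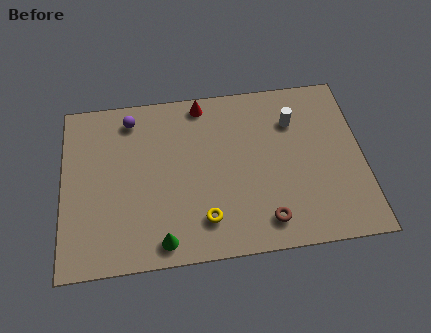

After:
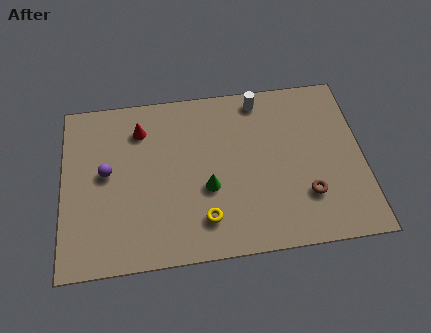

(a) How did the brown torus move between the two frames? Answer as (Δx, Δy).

(1.8, 1.0)

The brown torus started near (8.6, 1.4) and ended near (10.4, 2.4).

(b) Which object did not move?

the yellow torus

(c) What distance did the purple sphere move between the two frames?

2.8

The purple sphere moved from about (3.0, 7.2) to (1.9, 4.6), a distance of √(1.1² + 2.6²) ≈ 2.8.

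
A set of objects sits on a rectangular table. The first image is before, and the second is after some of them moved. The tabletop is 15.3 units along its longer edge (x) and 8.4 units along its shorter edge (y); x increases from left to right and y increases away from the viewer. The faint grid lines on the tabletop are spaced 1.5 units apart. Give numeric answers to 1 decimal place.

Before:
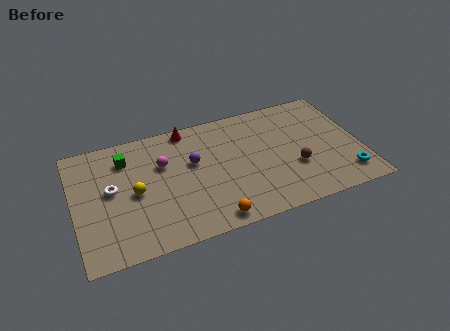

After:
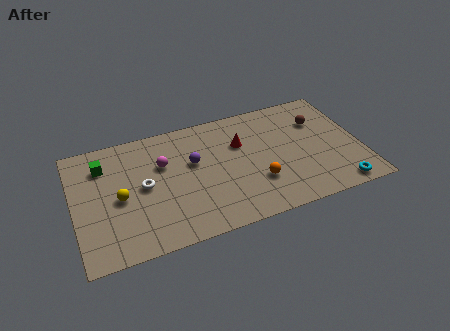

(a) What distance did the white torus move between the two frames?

1.7

The white torus moved from about (2.0, 4.6) to (3.7, 4.3), a distance of √(1.7² + 0.3²) ≈ 1.7.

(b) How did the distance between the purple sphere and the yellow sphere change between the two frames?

+0.8

Before: roughly 3.4 units apart; after: 4.2. That's 0.8 units further apart.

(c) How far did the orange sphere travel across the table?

3.1

From (7.0, 0.9) to (9.6, 2.6), the orange sphere covered √(2.6² + 1.7²) ≈ 3.1 units.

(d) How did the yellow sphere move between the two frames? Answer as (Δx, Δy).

(-0.8, -0.1)

From the two frames, the yellow sphere sits at roughly (3.2, 4.0) before and (2.4, 3.9) after.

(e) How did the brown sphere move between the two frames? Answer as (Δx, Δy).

(1.6, 2.9)

The brown sphere was at about (11.7, 3.0) and moved to about (13.3, 5.9).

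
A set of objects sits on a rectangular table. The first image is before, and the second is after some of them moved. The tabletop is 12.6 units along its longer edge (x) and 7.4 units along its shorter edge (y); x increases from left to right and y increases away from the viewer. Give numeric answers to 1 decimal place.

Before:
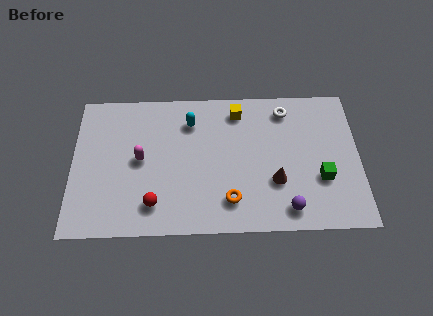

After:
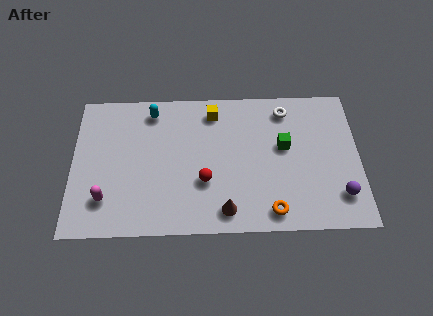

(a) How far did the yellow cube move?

1.1

The yellow cube moved from about (7.3, 6.2) to (6.2, 6.2), a distance of √(1.1² + 0.0²) ≈ 1.1.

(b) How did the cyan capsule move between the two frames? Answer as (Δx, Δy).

(-1.7, 0.6)

The cyan capsule was at about (5.2, 5.7) and moved to about (3.5, 6.3).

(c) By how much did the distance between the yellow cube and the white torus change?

+1.1

The distance was about 2.1 in the first image and 3.2 in the second, so they moved 1.1 units further apart.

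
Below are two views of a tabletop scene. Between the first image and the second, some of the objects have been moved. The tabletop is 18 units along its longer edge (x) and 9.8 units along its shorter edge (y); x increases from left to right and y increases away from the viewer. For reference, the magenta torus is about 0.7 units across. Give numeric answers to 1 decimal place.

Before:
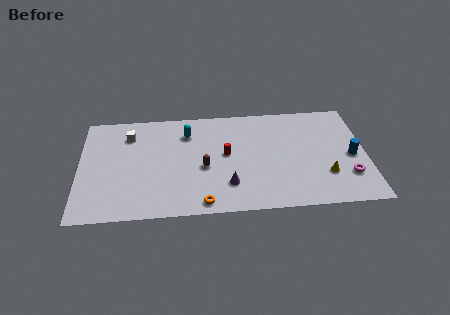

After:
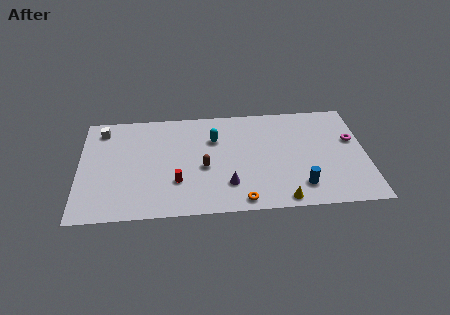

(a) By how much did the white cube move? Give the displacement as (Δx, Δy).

(-1.7, 0.6)

The white cube started near (3.1, 7.6) and ended near (1.4, 8.2).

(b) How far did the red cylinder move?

3.9

The red cylinder moved from about (9.2, 5.3) to (6.1, 3.0), a distance of √(3.1² + 2.3²) ≈ 3.9.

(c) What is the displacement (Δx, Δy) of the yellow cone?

(-2.8, -2.0)

From the two frames, the yellow cone sits at roughly (15.4, 2.9) before and (12.6, 0.9) after.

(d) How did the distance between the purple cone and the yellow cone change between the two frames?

-2.4

They were about 6.1 units apart before and 3.7 after — 2.4 units closer together.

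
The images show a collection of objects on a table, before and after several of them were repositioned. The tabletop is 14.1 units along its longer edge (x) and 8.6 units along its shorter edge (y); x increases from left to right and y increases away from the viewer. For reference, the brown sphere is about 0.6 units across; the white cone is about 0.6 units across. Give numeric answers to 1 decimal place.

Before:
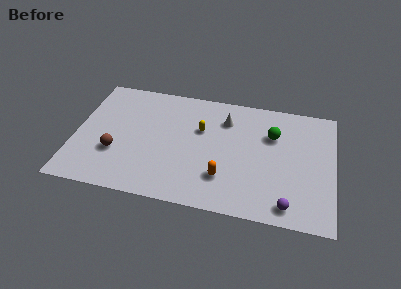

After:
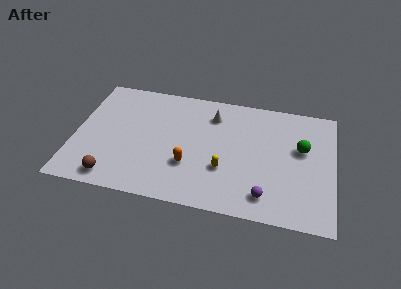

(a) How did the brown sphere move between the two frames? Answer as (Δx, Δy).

(0.0, -1.8)

From the two frames, the brown sphere sits at roughly (2.3, 2.9) before and (2.3, 1.1) after.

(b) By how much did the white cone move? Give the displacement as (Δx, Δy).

(-0.7, 0.2)

From the two frames, the white cone sits at roughly (8.1, 6.5) before and (7.4, 6.7) after.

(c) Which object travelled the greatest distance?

the yellow capsule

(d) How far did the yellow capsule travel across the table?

3.0

From (6.8, 5.5) to (8.2, 2.9), the yellow capsule covered √(1.4² + 2.6²) ≈ 3.0 units.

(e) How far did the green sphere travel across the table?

1.7

The green sphere was near (10.7, 5.9) before and (12.3, 5.2) after, so it travelled √(1.6² + 0.7²) ≈ 1.7 units.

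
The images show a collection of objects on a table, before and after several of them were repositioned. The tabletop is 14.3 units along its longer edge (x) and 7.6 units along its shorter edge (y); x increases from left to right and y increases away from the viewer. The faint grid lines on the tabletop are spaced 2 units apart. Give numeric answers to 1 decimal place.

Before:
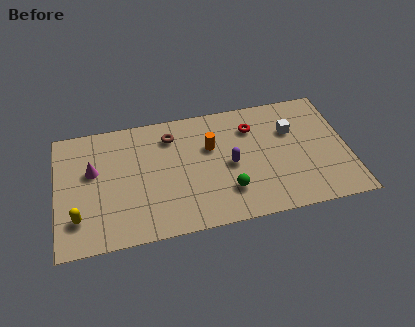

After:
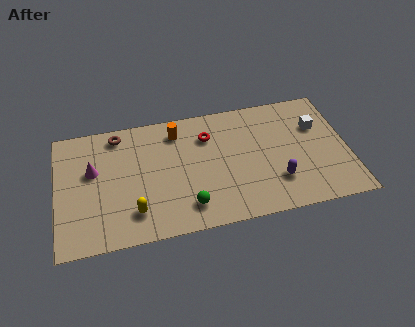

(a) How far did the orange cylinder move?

2.1

The orange cylinder was near (7.6, 4.9) before and (6.0, 6.2) after, so it travelled √(1.6² + 1.3²) ≈ 2.1 units.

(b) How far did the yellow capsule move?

2.7

The yellow capsule moved from about (1.0, 1.9) to (3.7, 1.7), a distance of √(2.7² + 0.2²) ≈ 2.7.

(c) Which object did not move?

the magenta cone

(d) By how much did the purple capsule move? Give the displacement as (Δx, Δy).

(2.2, -1.5)

The purple capsule was at about (8.5, 3.6) and moved to about (10.7, 2.1).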